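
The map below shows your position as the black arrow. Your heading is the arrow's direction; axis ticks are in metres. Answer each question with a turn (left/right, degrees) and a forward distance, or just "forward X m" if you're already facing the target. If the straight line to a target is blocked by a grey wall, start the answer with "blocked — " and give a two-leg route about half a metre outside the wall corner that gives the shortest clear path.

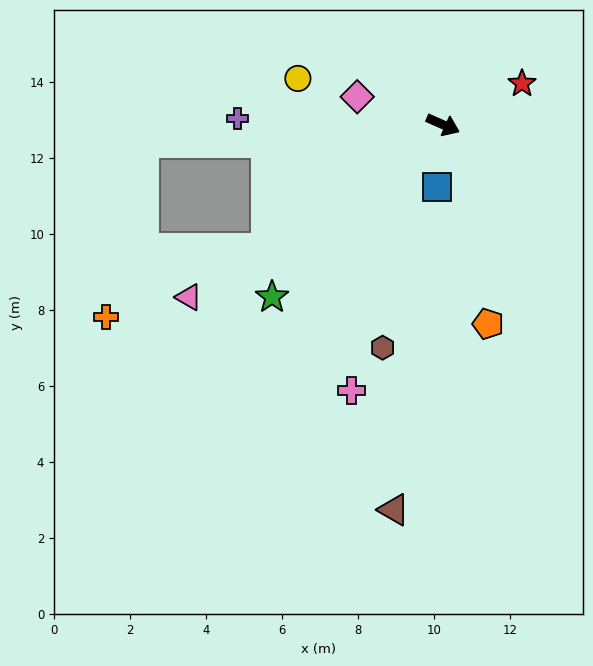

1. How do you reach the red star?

turn left 51°, forward 2.3 m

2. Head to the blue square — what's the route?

turn right 72°, forward 1.7 m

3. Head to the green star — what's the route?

turn right 111°, forward 6.4 m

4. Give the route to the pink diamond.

turn right 174°, forward 2.4 m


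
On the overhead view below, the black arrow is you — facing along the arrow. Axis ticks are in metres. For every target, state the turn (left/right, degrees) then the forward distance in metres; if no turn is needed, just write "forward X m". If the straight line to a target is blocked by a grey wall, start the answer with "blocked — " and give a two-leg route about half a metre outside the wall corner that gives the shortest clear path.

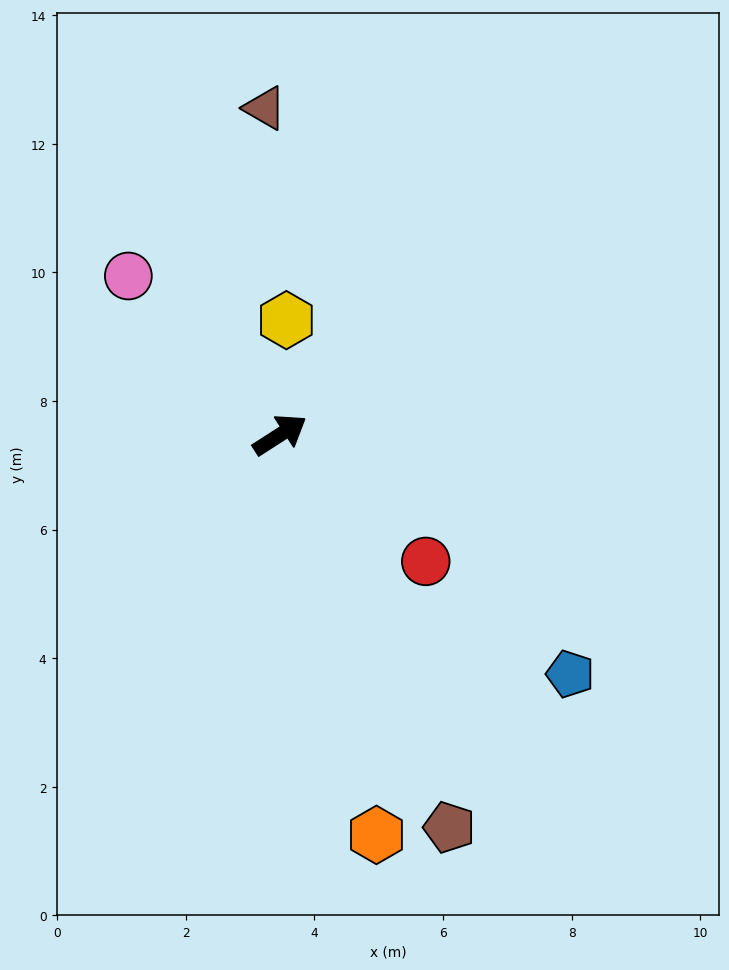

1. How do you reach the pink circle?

turn left 101°, forward 3.4 m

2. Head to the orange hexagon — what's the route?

turn right 109°, forward 6.4 m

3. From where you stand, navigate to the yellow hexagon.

turn left 54°, forward 1.8 m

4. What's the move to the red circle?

turn right 74°, forward 3.0 m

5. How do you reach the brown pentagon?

turn right 99°, forward 6.6 m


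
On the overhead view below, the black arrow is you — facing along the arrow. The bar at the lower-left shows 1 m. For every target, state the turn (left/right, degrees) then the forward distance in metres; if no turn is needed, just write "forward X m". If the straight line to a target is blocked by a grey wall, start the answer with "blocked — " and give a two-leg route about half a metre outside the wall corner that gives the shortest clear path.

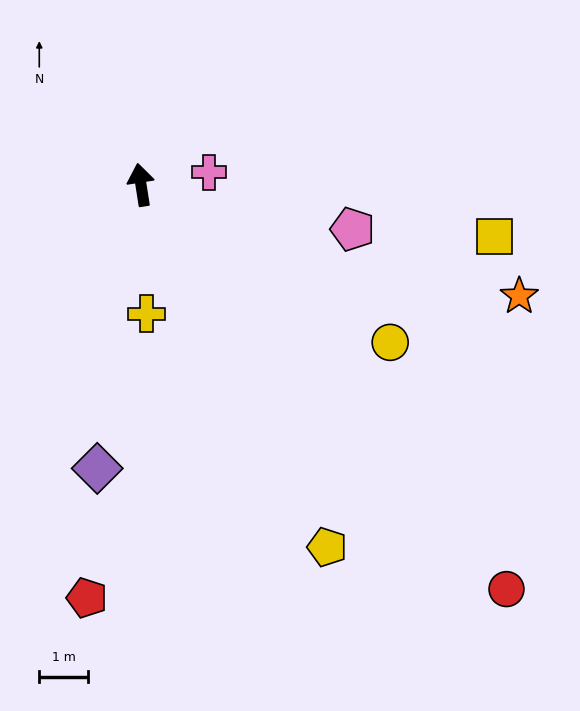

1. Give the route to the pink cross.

turn right 89°, forward 1.4 m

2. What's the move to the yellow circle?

turn right 131°, forward 6.0 m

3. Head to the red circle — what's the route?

turn right 147°, forward 11.1 m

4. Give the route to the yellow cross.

turn left 174°, forward 2.6 m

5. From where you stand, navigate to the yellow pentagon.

turn right 162°, forward 8.3 m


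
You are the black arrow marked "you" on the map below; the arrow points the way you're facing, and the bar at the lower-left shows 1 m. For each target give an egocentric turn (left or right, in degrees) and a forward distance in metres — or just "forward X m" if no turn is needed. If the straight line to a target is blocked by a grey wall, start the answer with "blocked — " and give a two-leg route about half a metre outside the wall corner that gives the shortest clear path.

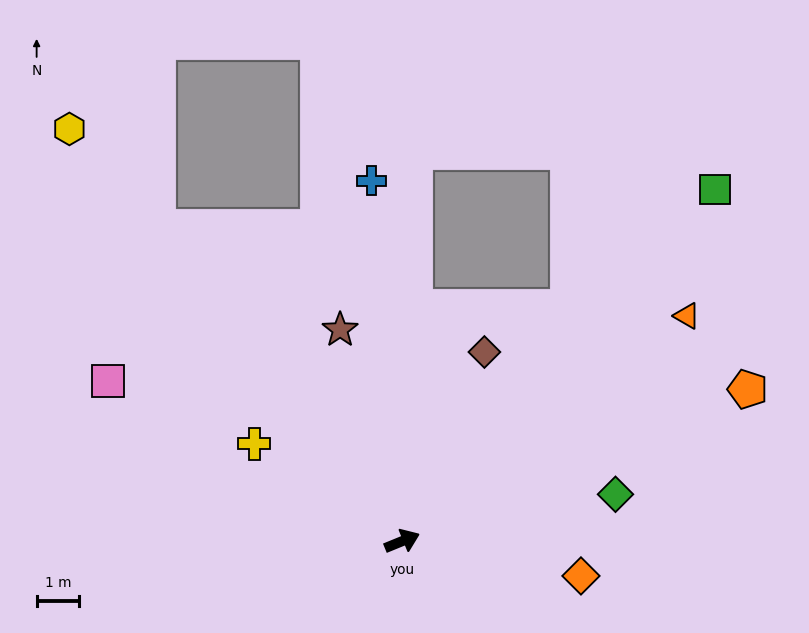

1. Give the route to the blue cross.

turn left 73°, forward 8.5 m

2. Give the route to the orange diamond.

turn right 33°, forward 4.3 m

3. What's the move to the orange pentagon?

forward 8.8 m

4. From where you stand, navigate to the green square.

turn left 26°, forward 11.0 m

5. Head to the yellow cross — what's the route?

turn left 124°, forward 4.1 m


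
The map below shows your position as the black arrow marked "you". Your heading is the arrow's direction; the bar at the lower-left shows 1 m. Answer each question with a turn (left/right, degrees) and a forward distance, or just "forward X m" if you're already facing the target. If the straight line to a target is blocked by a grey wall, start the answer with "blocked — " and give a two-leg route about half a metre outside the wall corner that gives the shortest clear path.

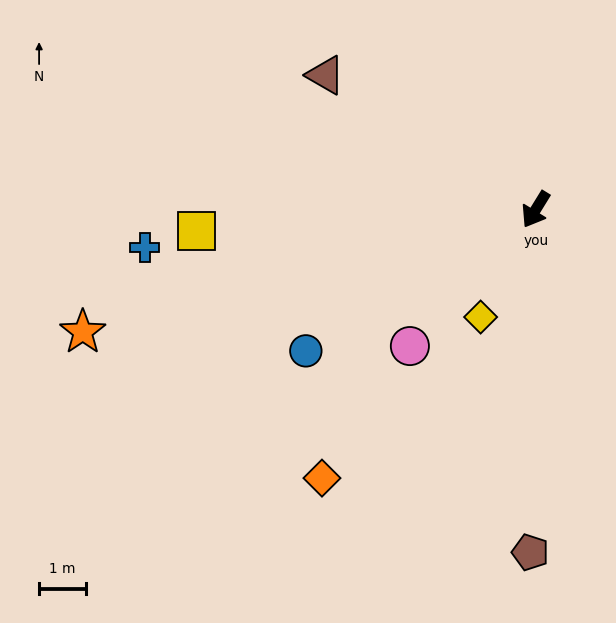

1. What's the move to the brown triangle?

turn right 91°, forward 5.3 m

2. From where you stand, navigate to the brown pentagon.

turn left 31°, forward 7.3 m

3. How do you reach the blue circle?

turn right 27°, forward 5.7 m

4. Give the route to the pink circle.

turn right 11°, forward 4.0 m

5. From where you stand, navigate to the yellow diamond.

turn left 4°, forward 2.6 m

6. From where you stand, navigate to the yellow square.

turn right 55°, forward 7.2 m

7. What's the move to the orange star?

turn right 43°, forward 10.0 m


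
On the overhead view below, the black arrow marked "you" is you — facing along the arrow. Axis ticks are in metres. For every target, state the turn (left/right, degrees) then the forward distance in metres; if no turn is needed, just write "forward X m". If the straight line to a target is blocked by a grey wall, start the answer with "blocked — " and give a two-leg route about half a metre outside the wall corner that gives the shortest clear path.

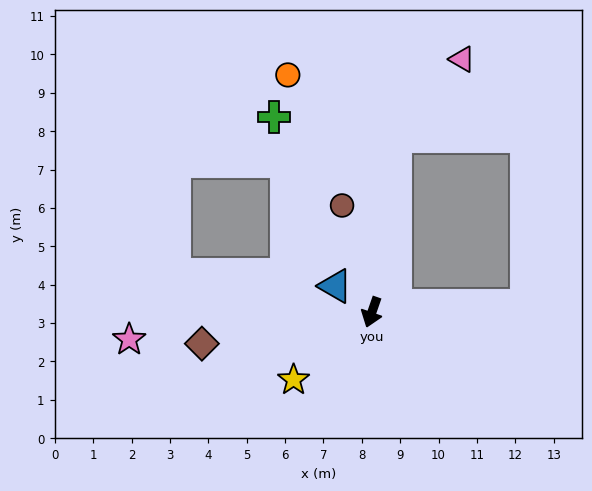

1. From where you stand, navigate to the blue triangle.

turn right 106°, forward 1.2 m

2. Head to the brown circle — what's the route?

turn right 145°, forward 2.9 m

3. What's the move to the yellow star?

turn right 30°, forward 2.7 m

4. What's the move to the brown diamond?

turn right 60°, forward 4.5 m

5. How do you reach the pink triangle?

blocked — turn right 169°, forward 4.6 m, then turn right 32°, forward 2.6 m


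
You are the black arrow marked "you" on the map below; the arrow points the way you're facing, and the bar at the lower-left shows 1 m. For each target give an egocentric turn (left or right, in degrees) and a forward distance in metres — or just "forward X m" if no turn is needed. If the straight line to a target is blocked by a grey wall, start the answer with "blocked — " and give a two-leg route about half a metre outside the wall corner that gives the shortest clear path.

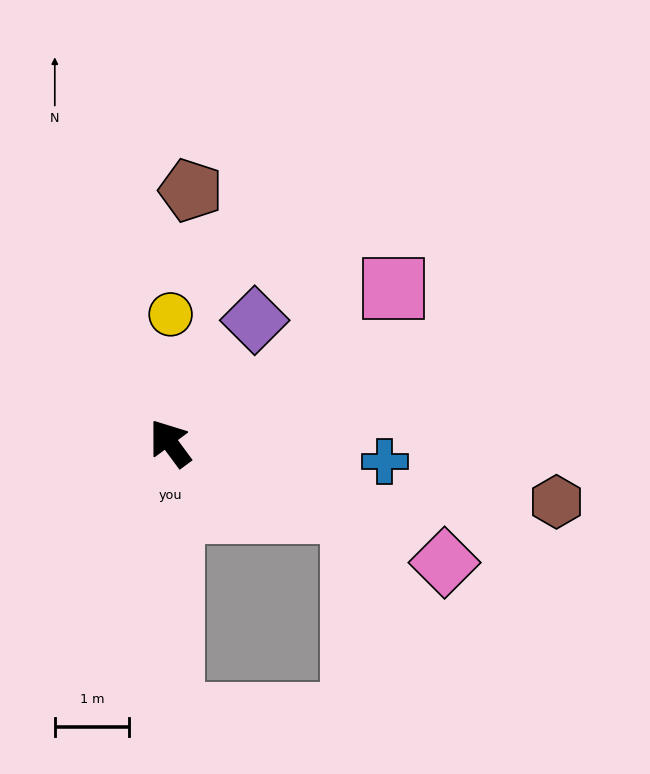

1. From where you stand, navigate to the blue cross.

turn right 131°, forward 2.9 m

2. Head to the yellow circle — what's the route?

turn right 37°, forward 1.7 m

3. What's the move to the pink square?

turn right 92°, forward 3.7 m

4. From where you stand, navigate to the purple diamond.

turn right 71°, forward 2.0 m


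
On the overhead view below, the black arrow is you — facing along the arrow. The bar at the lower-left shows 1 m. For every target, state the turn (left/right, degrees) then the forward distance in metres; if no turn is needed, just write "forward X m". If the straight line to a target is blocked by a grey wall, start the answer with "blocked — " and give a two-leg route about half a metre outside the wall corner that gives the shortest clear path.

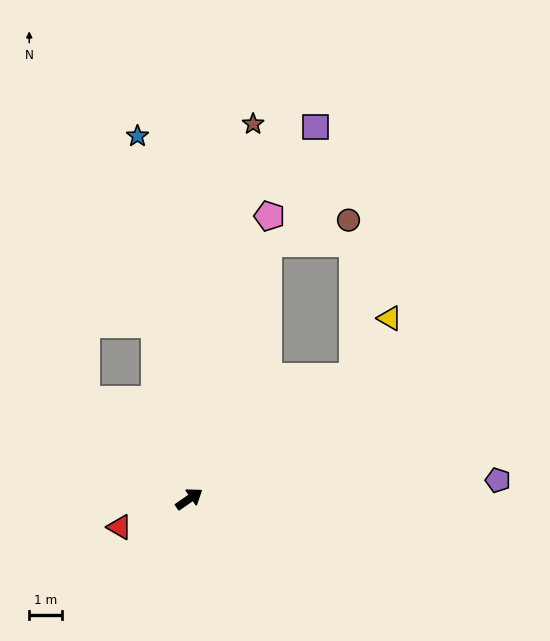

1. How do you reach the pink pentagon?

turn left 39°, forward 9.0 m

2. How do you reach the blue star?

turn left 63°, forward 11.2 m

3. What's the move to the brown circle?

blocked — turn left 38°, forward 8.2 m, then turn right 57°, forward 2.6 m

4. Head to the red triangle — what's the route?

turn left 167°, forward 2.3 m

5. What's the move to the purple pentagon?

turn right 31°, forward 9.5 m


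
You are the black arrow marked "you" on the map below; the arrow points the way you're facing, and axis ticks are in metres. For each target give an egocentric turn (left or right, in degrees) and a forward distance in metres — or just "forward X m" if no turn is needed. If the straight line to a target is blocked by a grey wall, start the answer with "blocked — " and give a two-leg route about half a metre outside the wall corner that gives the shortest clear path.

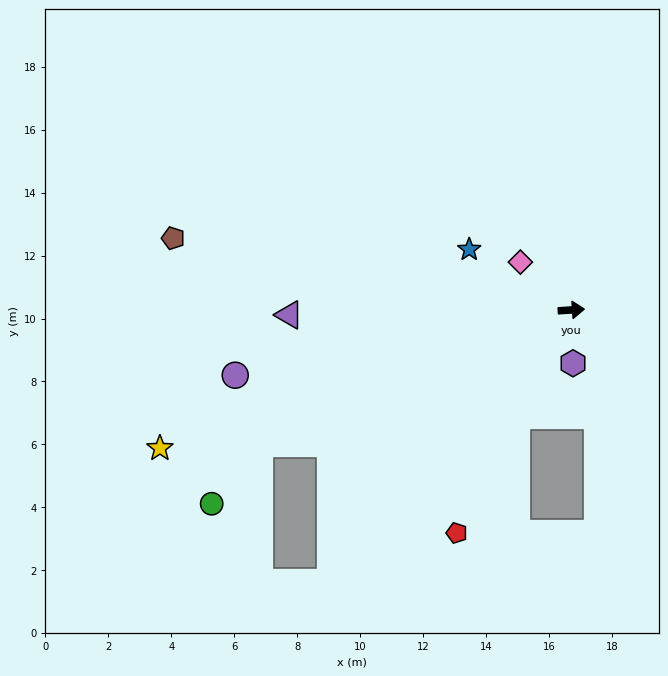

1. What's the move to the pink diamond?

turn left 133°, forward 2.2 m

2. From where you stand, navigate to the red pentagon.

turn right 121°, forward 8.0 m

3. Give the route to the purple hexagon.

turn right 92°, forward 1.7 m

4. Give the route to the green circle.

blocked — turn right 160°, forward 10.8 m, then turn left 27°, forward 2.5 m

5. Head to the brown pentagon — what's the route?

turn left 166°, forward 12.9 m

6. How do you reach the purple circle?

turn right 173°, forward 10.9 m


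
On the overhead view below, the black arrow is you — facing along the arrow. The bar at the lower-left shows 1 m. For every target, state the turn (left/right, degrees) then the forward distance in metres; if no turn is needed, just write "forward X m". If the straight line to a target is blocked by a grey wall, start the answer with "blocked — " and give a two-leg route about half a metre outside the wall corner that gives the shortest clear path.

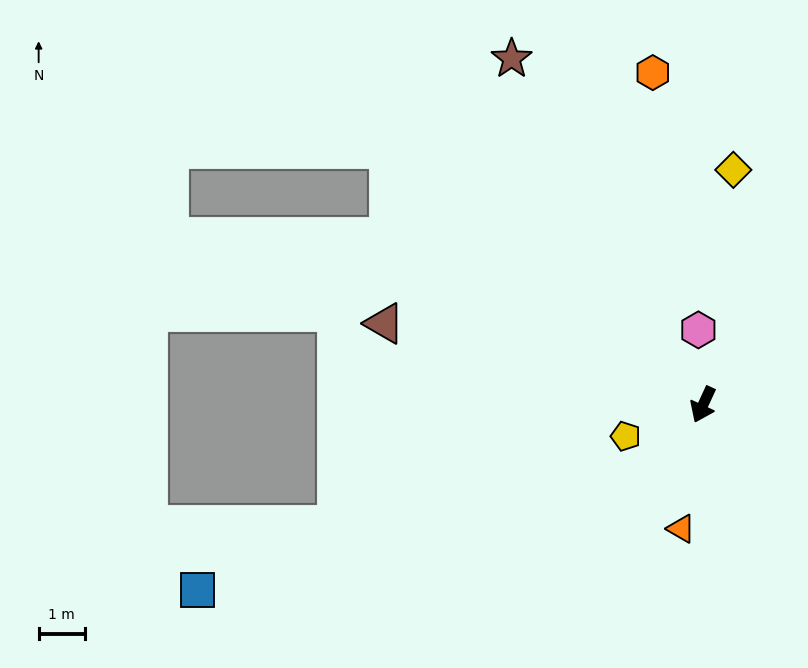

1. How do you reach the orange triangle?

turn left 15°, forward 2.7 m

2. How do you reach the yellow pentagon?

turn right 43°, forward 1.8 m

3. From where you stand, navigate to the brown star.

turn right 126°, forward 8.6 m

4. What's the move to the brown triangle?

turn right 80°, forward 7.2 m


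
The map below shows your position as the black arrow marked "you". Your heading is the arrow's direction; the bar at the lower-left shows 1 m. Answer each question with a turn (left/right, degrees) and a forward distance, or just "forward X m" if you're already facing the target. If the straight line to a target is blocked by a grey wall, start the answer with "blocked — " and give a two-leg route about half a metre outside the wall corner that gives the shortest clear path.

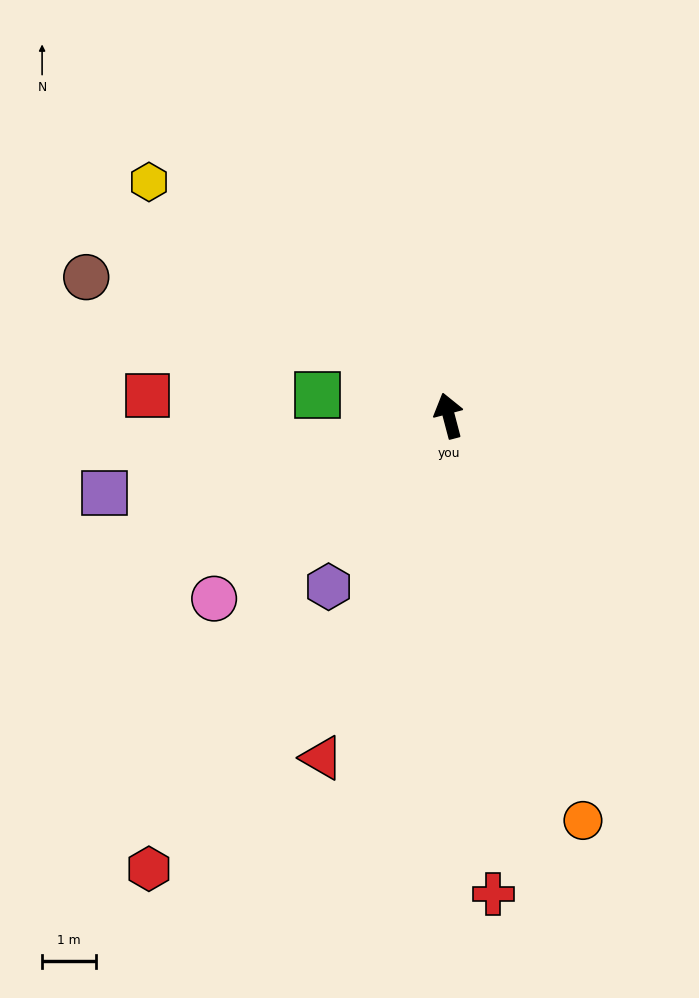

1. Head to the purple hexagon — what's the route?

turn left 130°, forward 3.9 m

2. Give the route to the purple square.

turn left 88°, forward 6.6 m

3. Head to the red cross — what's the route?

turn left 171°, forward 8.9 m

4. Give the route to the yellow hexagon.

turn left 37°, forward 7.1 m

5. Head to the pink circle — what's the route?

turn left 113°, forward 5.5 m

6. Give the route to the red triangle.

turn left 145°, forward 6.8 m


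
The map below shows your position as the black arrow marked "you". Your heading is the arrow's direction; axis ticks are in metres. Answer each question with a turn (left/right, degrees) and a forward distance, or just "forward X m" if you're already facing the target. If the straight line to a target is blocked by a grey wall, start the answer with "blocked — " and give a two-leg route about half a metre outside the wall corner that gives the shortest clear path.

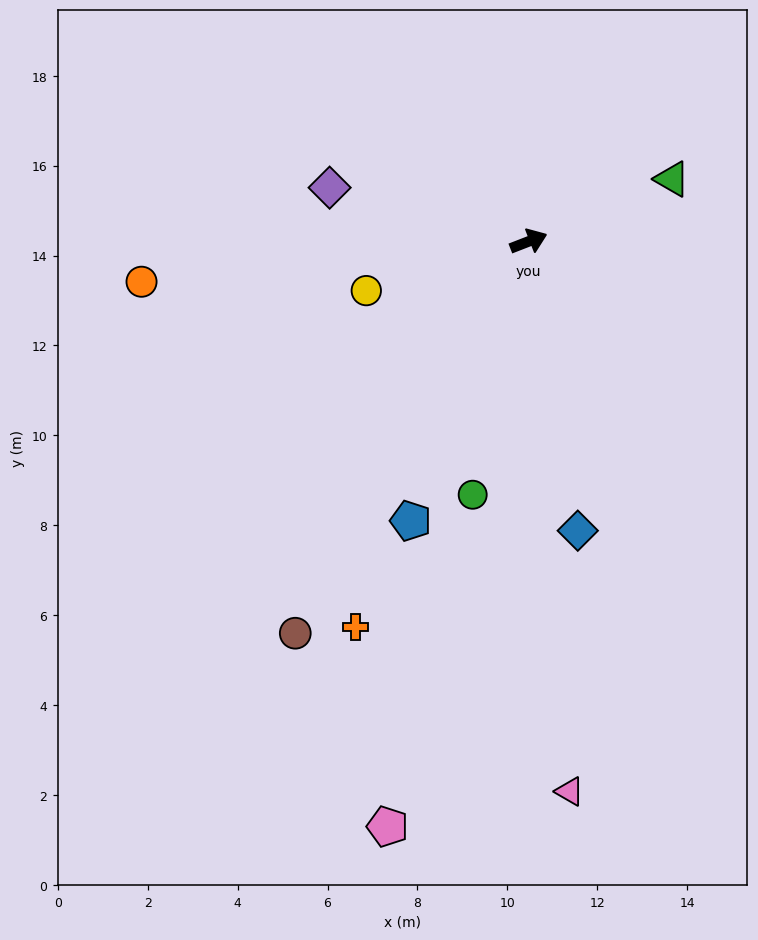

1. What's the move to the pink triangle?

turn right 107°, forward 12.3 m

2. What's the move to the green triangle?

turn left 2°, forward 3.5 m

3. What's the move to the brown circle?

turn right 142°, forward 10.1 m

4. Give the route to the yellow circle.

turn left 176°, forward 3.8 m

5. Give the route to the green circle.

turn right 124°, forward 5.8 m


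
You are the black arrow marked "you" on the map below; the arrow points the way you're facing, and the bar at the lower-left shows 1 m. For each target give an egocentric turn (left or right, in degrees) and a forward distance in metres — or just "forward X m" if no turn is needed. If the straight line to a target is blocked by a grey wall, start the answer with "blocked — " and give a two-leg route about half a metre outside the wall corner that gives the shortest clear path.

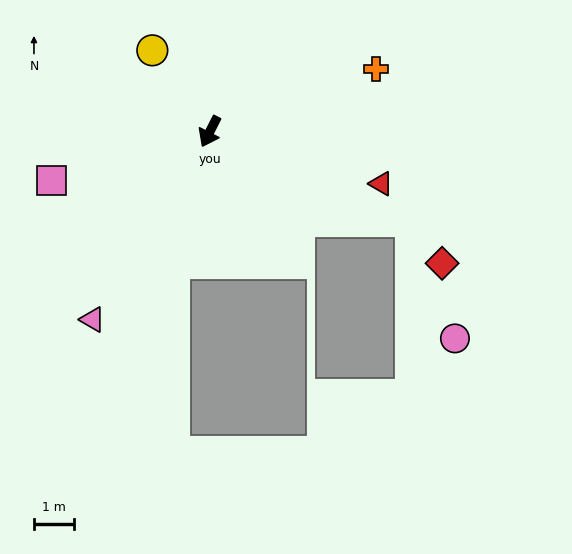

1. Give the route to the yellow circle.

turn right 118°, forward 2.5 m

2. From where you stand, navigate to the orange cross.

turn left 137°, forward 4.4 m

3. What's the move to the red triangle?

turn left 100°, forward 4.5 m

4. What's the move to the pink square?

turn right 46°, forward 4.1 m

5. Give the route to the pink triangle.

turn right 5°, forward 5.5 m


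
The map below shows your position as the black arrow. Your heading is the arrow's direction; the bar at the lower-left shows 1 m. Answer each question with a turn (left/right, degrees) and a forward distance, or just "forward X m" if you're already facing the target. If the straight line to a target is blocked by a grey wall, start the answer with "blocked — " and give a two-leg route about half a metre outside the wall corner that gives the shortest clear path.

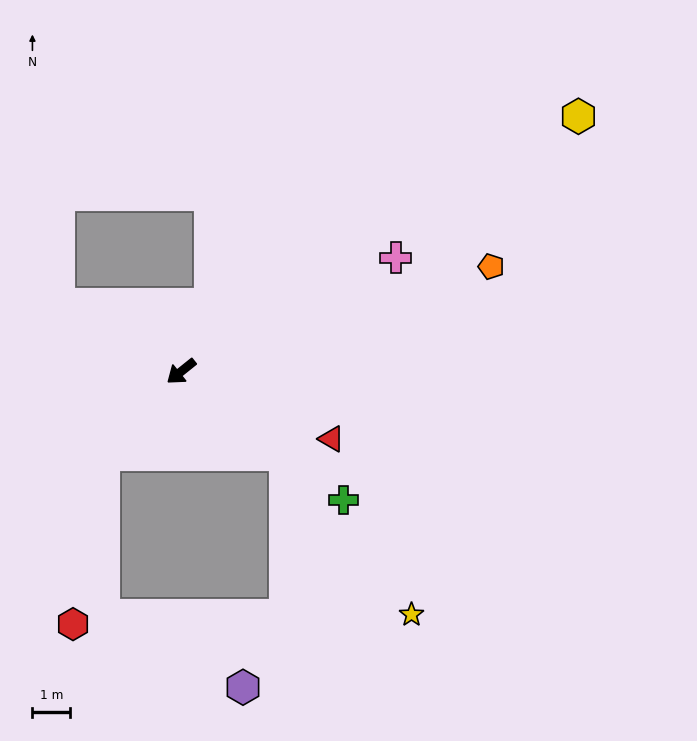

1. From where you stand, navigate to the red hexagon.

blocked — turn left 9°, forward 3.0 m, then turn left 32°, forward 4.5 m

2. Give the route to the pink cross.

turn left 169°, forward 6.4 m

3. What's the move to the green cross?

turn left 103°, forward 5.5 m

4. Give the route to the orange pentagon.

turn left 160°, forward 8.7 m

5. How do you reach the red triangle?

turn left 117°, forward 4.4 m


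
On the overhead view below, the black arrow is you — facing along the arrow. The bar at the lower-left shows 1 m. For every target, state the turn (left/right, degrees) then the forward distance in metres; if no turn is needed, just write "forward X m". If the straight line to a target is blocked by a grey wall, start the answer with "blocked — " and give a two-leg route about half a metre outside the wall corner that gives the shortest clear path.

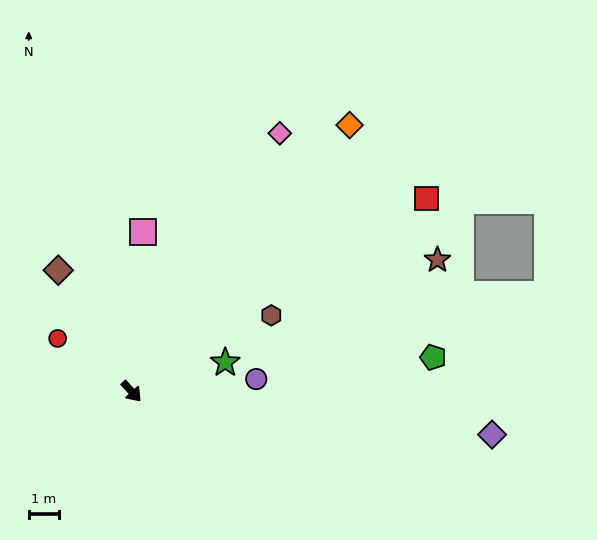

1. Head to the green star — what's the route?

turn left 65°, forward 3.2 m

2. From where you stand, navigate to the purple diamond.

turn left 41°, forward 11.9 m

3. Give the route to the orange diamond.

turn left 98°, forward 11.3 m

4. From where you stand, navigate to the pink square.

turn left 134°, forward 5.2 m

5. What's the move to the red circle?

turn right 168°, forward 3.0 m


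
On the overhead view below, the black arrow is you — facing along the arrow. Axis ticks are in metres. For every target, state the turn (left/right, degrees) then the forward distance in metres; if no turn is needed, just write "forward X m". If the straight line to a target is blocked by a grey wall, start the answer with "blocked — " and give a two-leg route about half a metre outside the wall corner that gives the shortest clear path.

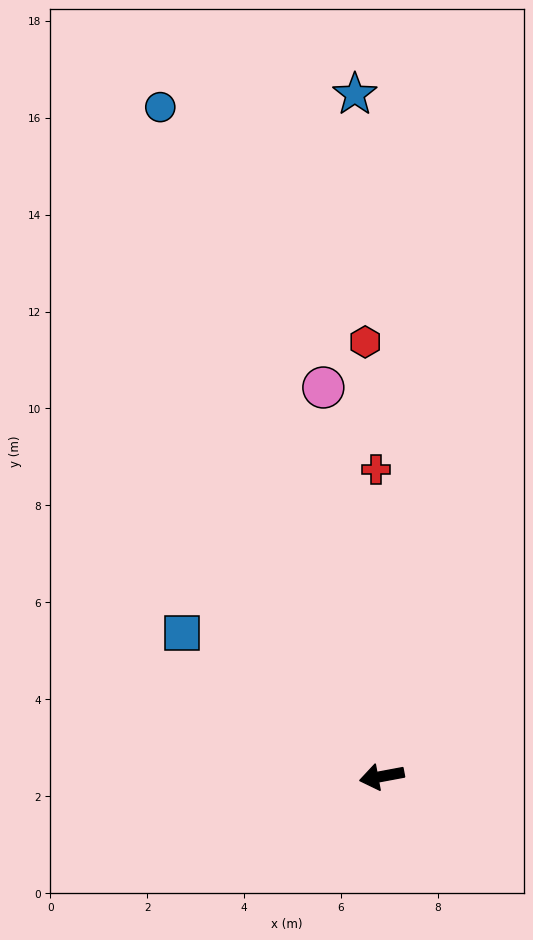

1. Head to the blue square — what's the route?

turn right 46°, forward 5.1 m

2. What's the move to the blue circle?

turn right 82°, forward 14.5 m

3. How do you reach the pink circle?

turn right 92°, forward 8.1 m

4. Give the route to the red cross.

turn right 100°, forward 6.3 m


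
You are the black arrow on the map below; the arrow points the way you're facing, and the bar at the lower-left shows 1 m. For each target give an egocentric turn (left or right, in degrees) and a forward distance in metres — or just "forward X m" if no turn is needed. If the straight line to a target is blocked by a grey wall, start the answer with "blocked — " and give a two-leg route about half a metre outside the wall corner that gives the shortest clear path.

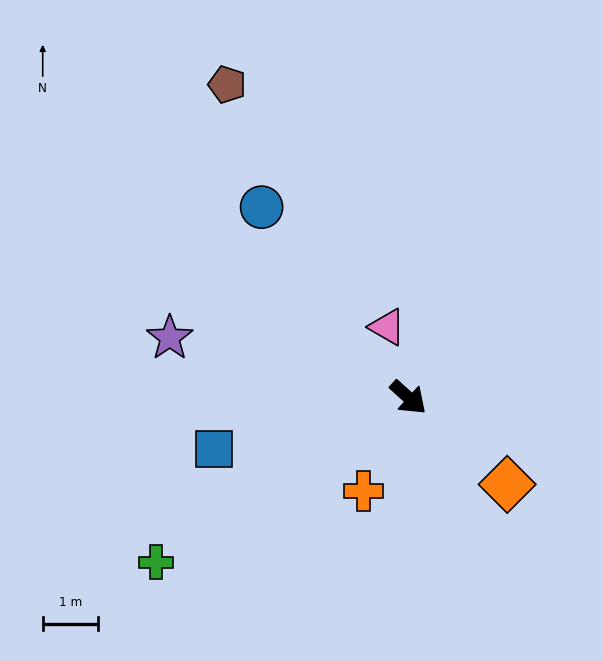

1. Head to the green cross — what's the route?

turn right 105°, forward 5.5 m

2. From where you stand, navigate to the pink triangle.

turn left 149°, forward 1.3 m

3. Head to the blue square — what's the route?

turn right 123°, forward 3.7 m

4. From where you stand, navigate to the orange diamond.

forward 2.4 m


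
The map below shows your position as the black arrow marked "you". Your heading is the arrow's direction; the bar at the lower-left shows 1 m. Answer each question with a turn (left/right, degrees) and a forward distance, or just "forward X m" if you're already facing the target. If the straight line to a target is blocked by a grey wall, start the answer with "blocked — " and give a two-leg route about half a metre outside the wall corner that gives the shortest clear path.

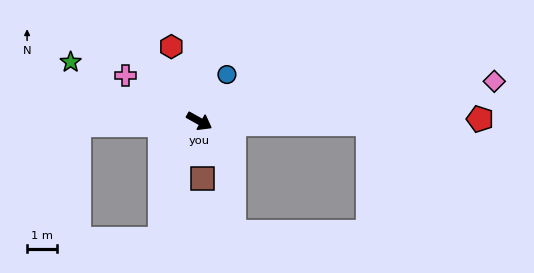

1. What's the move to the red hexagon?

turn left 140°, forward 2.7 m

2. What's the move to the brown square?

turn right 57°, forward 1.9 m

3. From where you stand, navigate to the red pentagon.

turn left 30°, forward 9.4 m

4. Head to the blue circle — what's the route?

turn left 88°, forward 1.8 m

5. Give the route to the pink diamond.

turn left 37°, forward 10.0 m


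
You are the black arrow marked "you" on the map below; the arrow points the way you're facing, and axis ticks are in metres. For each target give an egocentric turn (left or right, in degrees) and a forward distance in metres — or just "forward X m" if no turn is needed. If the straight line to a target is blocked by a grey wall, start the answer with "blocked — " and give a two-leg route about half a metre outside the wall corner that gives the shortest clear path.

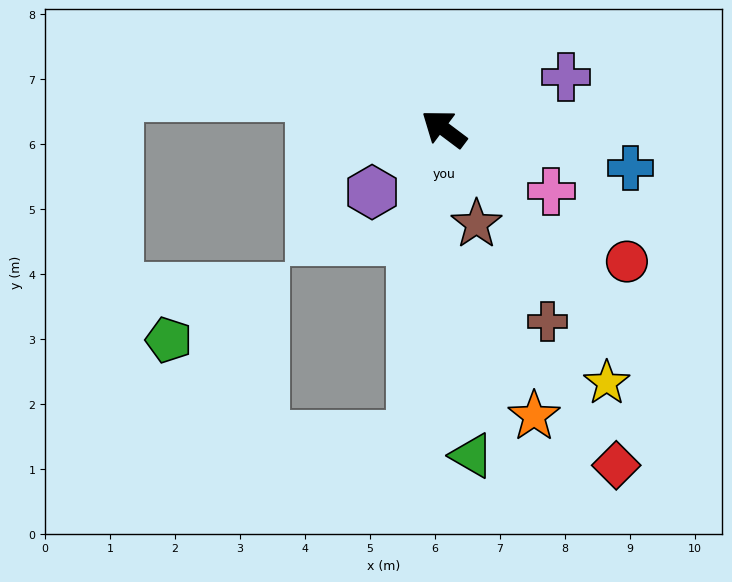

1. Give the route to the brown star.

turn left 146°, forward 1.5 m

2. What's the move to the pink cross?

turn right 173°, forward 1.9 m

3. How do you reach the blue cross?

turn right 155°, forward 2.9 m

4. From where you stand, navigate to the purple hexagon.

turn left 78°, forward 1.5 m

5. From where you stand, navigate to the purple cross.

turn right 120°, forward 2.0 m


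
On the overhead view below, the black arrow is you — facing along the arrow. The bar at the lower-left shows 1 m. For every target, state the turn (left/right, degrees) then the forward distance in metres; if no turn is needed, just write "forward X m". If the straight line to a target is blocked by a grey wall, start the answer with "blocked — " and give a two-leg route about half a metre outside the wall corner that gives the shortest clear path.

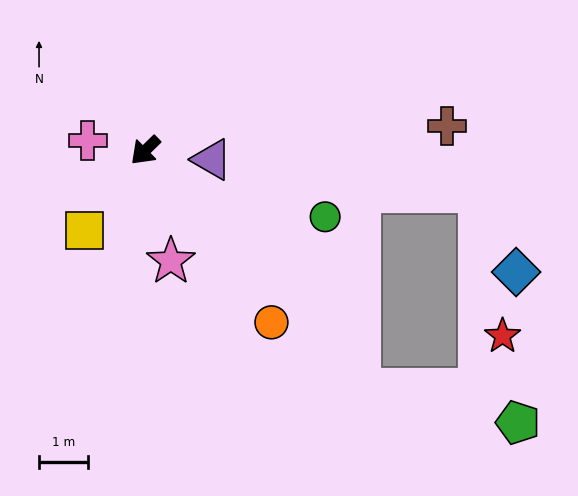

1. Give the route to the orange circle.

turn left 82°, forward 4.3 m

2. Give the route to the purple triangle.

turn left 128°, forward 1.4 m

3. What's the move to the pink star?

turn left 59°, forward 2.3 m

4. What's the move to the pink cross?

turn right 54°, forward 1.2 m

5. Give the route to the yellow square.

turn left 8°, forward 2.1 m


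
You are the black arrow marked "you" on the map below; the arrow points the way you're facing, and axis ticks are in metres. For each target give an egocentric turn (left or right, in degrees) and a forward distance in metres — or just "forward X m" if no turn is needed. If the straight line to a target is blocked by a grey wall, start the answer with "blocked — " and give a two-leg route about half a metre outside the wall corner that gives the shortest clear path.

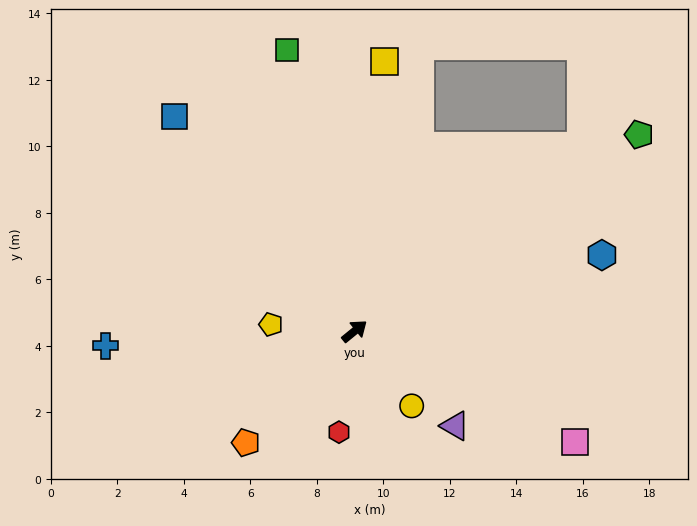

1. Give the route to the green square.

turn left 64°, forward 8.7 m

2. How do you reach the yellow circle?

turn right 92°, forward 2.8 m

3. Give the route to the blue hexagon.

turn right 22°, forward 7.8 m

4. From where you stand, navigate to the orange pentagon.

turn right 173°, forward 4.7 m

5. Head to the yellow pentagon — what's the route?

turn left 136°, forward 2.5 m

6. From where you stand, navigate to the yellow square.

turn left 45°, forward 8.2 m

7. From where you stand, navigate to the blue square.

turn left 91°, forward 8.4 m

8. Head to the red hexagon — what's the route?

turn right 138°, forward 3.1 m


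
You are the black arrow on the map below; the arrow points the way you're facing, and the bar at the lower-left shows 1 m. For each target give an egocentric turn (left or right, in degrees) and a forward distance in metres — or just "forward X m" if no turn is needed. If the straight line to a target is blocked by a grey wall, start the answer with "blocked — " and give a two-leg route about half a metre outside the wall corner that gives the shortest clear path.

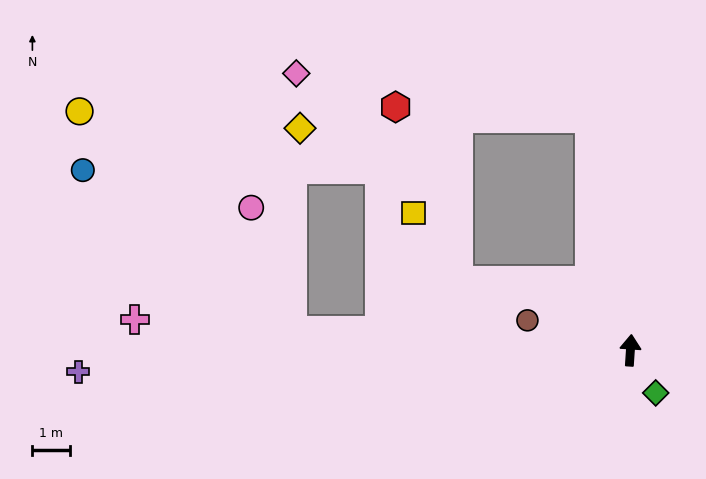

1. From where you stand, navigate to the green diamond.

turn right 146°, forward 1.3 m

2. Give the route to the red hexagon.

blocked — turn left 13°, forward 6.3 m, then turn left 78°, forward 5.2 m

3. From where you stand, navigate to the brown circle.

turn left 78°, forward 2.9 m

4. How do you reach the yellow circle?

blocked — turn left 91°, forward 9.1 m, then turn right 43°, forward 8.2 m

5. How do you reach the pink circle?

blocked — turn left 91°, forward 9.1 m, then turn right 69°, forward 3.5 m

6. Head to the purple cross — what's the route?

turn left 96°, forward 14.8 m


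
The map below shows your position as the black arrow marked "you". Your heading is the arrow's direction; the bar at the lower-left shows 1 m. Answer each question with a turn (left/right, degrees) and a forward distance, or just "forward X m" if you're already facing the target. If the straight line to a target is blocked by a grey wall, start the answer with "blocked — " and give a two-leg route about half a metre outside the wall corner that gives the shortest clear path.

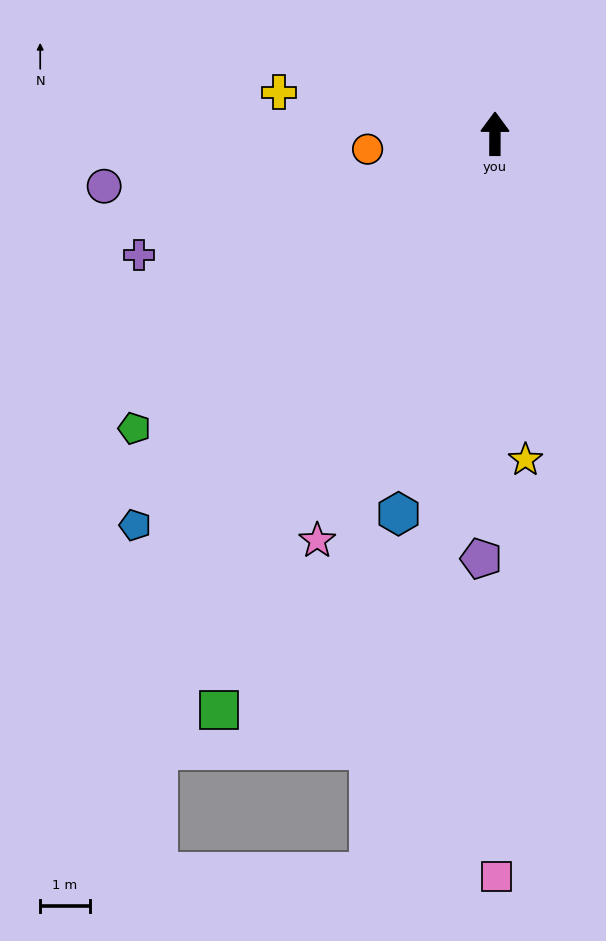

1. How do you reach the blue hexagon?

turn left 166°, forward 7.9 m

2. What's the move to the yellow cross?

turn left 79°, forward 4.4 m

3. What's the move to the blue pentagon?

turn left 138°, forward 10.7 m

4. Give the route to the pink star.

turn left 157°, forward 8.9 m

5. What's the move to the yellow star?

turn right 175°, forward 6.6 m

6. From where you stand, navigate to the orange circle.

turn left 97°, forward 2.6 m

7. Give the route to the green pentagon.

turn left 129°, forward 9.4 m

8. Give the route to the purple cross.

turn left 109°, forward 7.6 m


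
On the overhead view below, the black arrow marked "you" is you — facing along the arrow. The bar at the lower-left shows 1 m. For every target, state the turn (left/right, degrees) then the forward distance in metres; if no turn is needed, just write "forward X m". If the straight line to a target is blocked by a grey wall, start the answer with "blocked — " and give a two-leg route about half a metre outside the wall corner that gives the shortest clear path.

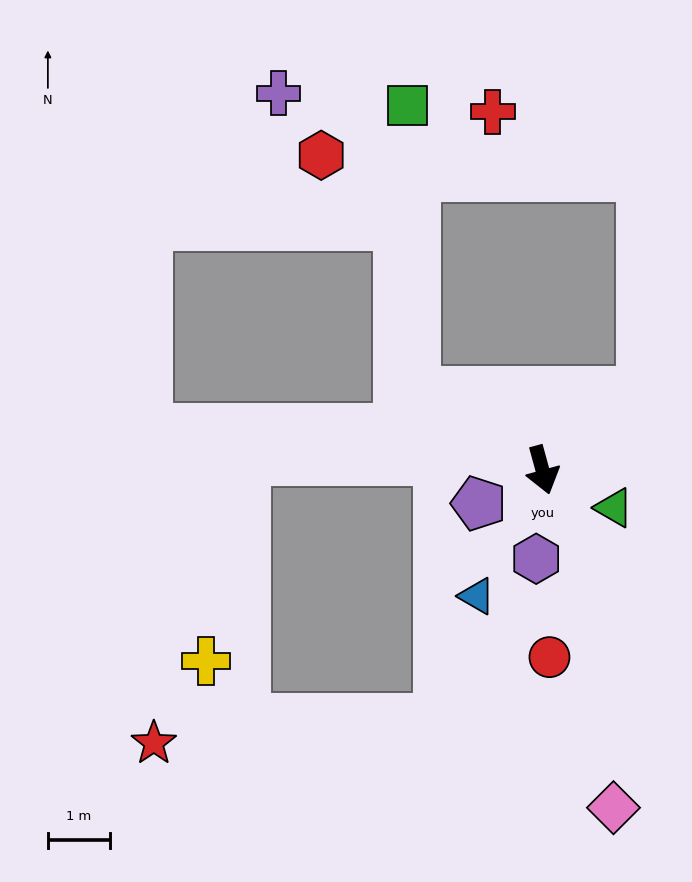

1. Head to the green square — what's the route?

blocked — turn right 136°, forward 2.4 m, then turn right 58°, forward 4.6 m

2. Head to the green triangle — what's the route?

turn left 47°, forward 1.3 m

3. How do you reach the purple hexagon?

turn right 19°, forward 1.4 m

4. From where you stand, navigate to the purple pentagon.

turn right 78°, forward 1.2 m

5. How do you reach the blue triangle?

turn right 43°, forward 2.3 m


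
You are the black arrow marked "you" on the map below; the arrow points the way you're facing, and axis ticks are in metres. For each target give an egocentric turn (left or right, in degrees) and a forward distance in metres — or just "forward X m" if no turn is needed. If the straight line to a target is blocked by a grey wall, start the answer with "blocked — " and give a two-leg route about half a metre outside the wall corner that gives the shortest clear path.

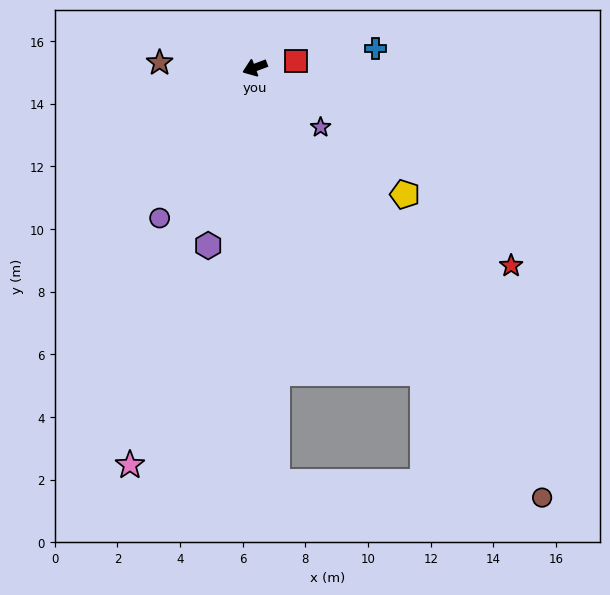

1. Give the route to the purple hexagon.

turn left 55°, forward 5.9 m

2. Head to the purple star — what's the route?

turn left 117°, forward 2.8 m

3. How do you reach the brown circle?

turn left 103°, forward 16.5 m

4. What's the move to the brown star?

turn right 24°, forward 3.0 m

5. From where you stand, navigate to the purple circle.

turn left 37°, forward 5.7 m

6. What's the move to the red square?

turn left 168°, forward 1.3 m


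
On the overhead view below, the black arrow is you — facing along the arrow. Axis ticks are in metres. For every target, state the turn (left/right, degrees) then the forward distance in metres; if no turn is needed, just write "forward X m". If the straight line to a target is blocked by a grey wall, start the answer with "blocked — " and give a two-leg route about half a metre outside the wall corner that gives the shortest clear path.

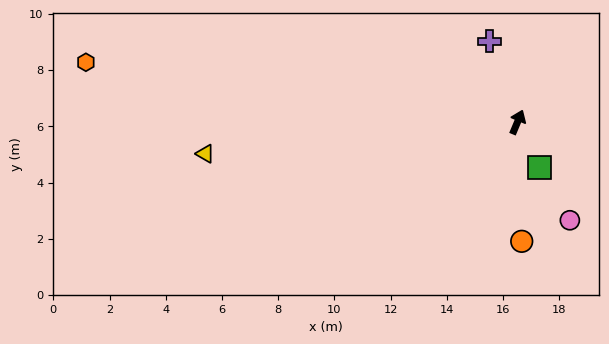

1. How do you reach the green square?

turn right 131°, forward 1.8 m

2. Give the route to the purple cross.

turn left 42°, forward 3.0 m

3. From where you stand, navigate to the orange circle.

turn right 155°, forward 4.2 m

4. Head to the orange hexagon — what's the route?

turn left 105°, forward 15.5 m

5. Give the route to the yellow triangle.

turn left 118°, forward 11.2 m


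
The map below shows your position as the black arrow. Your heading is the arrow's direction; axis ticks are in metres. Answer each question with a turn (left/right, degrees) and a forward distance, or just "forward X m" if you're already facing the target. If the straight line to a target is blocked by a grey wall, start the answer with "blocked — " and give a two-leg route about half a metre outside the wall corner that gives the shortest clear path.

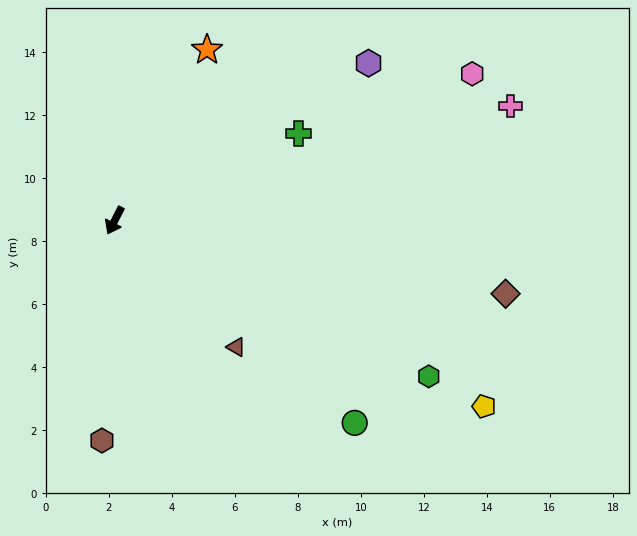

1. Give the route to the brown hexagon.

turn left 24°, forward 7.0 m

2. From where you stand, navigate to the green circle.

turn left 77°, forward 10.0 m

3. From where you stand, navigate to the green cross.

turn left 142°, forward 6.5 m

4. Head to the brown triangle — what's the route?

turn left 71°, forward 5.6 m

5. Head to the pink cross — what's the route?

turn left 133°, forward 13.1 m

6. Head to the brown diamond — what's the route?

turn left 107°, forward 12.6 m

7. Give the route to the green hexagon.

turn left 91°, forward 11.1 m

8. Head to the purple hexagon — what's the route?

turn left 149°, forward 9.5 m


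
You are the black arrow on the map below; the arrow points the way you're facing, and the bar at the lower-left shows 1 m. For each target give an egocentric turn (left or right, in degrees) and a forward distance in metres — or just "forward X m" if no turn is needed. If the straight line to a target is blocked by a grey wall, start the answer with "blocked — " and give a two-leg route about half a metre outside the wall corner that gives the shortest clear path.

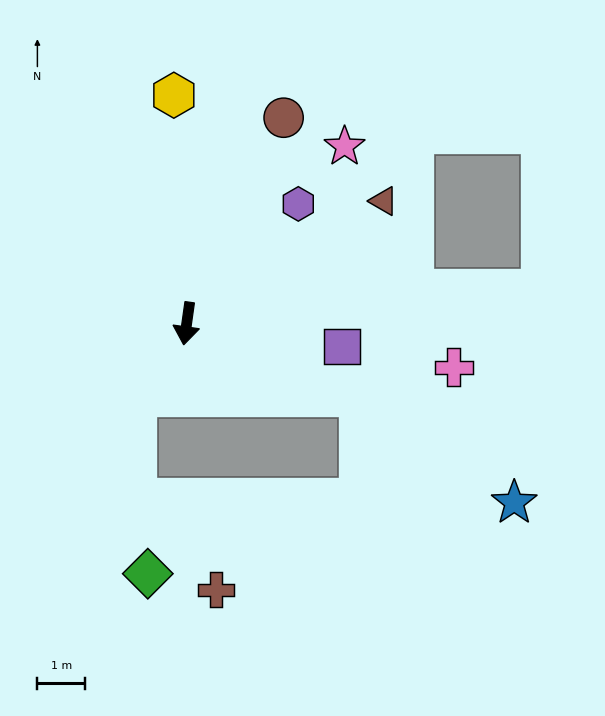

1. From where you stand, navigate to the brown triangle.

turn left 130°, forward 4.9 m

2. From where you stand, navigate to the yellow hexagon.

turn right 169°, forward 4.8 m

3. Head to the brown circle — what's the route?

turn left 163°, forward 4.8 m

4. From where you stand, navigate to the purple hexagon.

turn left 145°, forward 3.4 m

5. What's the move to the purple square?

turn left 90°, forward 3.3 m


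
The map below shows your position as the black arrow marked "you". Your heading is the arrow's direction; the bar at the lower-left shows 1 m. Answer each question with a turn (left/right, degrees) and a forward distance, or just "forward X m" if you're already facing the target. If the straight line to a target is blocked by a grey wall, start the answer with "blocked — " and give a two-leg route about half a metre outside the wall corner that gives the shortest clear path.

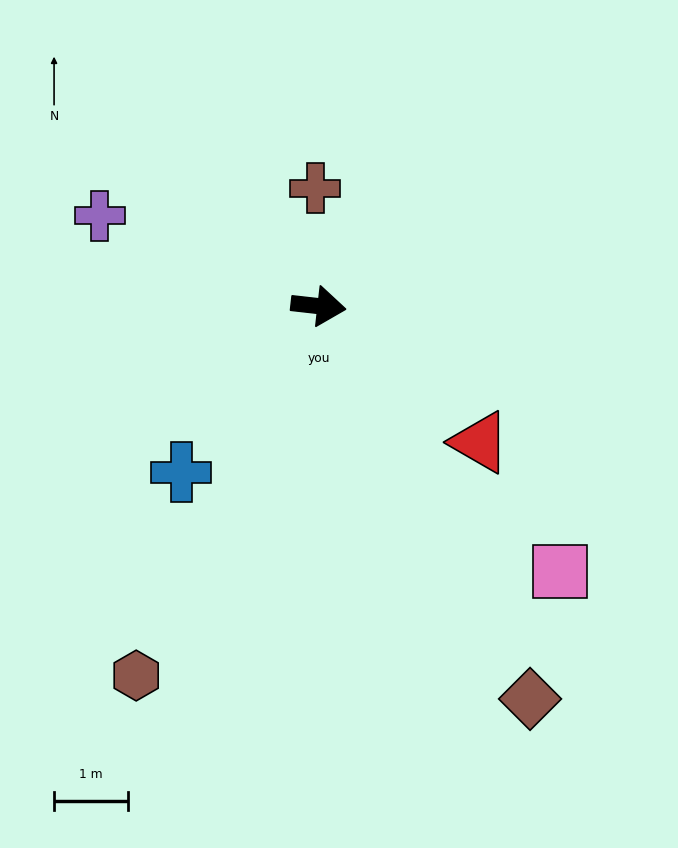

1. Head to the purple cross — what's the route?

turn left 164°, forward 3.2 m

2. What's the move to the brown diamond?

turn right 55°, forward 6.1 m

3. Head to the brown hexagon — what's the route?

turn right 110°, forward 5.6 m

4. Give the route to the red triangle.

turn right 34°, forward 2.9 m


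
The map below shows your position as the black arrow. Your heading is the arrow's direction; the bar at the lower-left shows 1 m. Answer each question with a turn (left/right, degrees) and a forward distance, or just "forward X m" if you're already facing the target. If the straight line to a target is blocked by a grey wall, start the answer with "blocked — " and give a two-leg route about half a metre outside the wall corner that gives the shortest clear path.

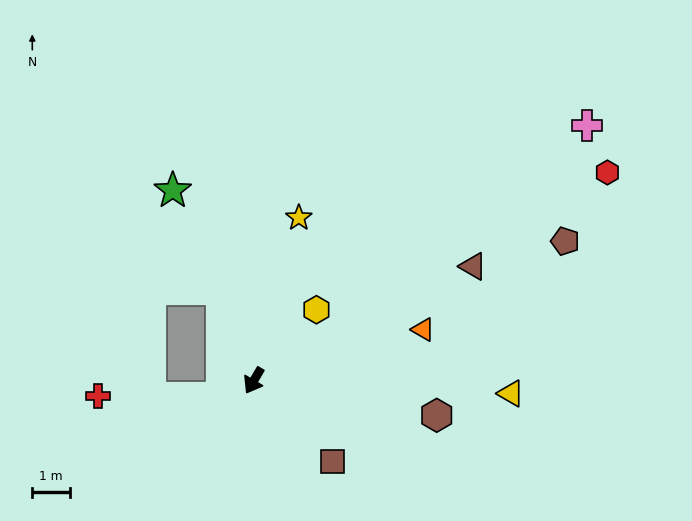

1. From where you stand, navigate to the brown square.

turn left 75°, forward 3.0 m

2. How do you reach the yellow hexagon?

turn left 169°, forward 2.5 m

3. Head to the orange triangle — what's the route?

turn left 137°, forward 4.7 m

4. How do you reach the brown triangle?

turn left 148°, forward 6.6 m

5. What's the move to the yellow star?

turn right 165°, forward 4.5 m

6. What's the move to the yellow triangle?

turn left 118°, forward 6.9 m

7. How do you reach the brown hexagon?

turn left 110°, forward 5.0 m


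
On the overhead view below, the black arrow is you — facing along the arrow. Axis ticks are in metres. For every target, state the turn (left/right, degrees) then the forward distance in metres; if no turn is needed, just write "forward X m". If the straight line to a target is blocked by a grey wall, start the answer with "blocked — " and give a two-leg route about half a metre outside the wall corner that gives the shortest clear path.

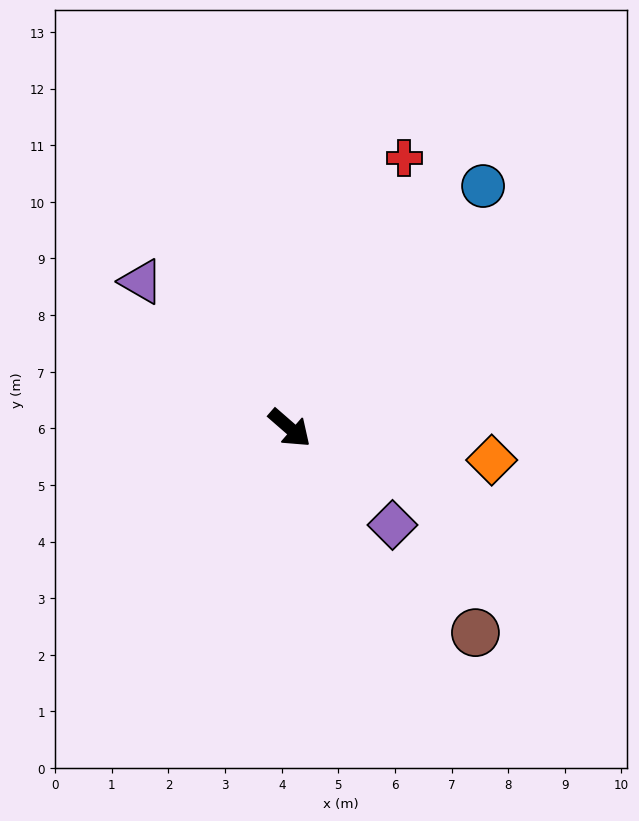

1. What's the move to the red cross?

turn left 108°, forward 5.2 m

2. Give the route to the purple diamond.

turn right 2°, forward 2.5 m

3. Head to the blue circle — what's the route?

turn left 92°, forward 5.5 m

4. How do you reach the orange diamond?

turn left 32°, forward 3.6 m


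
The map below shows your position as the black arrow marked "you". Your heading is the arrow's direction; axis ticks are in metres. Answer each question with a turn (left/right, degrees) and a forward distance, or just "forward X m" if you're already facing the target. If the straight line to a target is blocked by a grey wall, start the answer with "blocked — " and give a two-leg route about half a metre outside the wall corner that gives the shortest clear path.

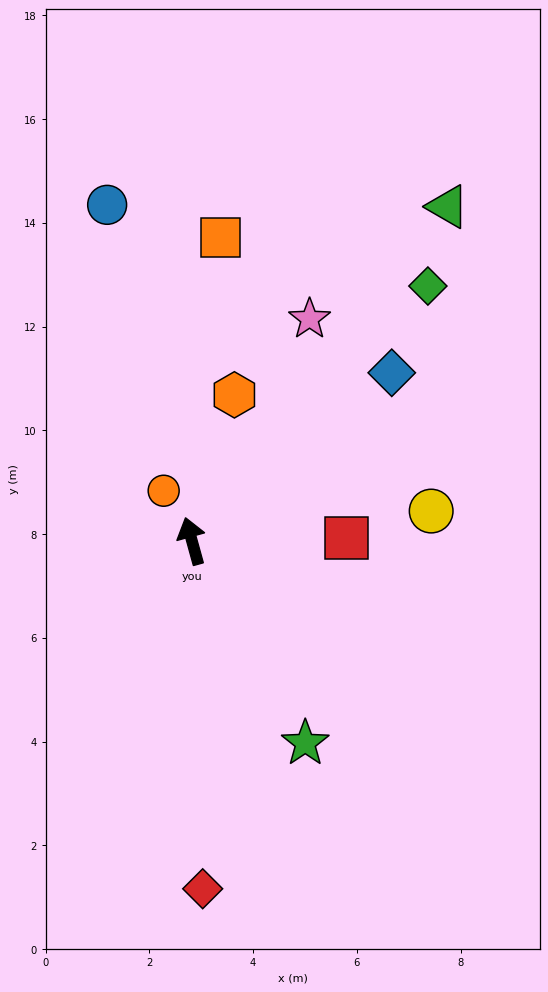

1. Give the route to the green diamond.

turn right 58°, forward 6.7 m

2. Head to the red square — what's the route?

turn right 104°, forward 3.0 m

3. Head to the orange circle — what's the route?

turn left 14°, forward 1.1 m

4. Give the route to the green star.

turn right 166°, forward 4.5 m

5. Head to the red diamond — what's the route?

turn left 166°, forward 6.7 m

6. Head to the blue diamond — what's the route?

turn right 65°, forward 5.0 m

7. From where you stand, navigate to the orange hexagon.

turn right 32°, forward 2.9 m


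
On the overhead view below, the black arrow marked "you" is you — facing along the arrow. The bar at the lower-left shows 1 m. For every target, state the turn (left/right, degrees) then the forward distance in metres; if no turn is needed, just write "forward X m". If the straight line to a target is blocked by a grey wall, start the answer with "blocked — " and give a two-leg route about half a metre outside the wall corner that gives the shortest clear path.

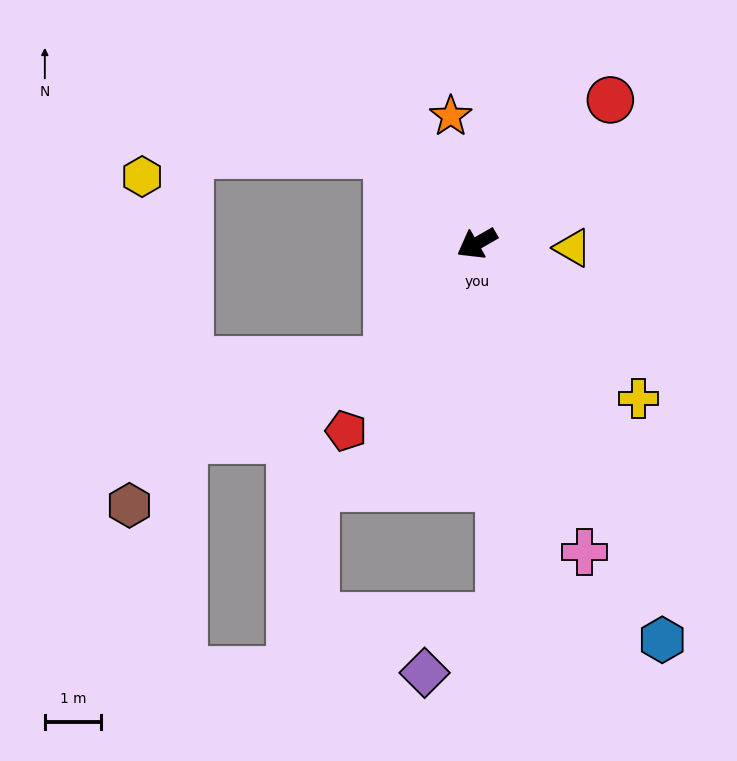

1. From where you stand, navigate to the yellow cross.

turn left 106°, forward 4.0 m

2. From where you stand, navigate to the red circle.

turn right 163°, forward 3.5 m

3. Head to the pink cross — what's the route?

turn left 79°, forward 5.8 m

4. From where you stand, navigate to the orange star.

turn right 108°, forward 2.3 m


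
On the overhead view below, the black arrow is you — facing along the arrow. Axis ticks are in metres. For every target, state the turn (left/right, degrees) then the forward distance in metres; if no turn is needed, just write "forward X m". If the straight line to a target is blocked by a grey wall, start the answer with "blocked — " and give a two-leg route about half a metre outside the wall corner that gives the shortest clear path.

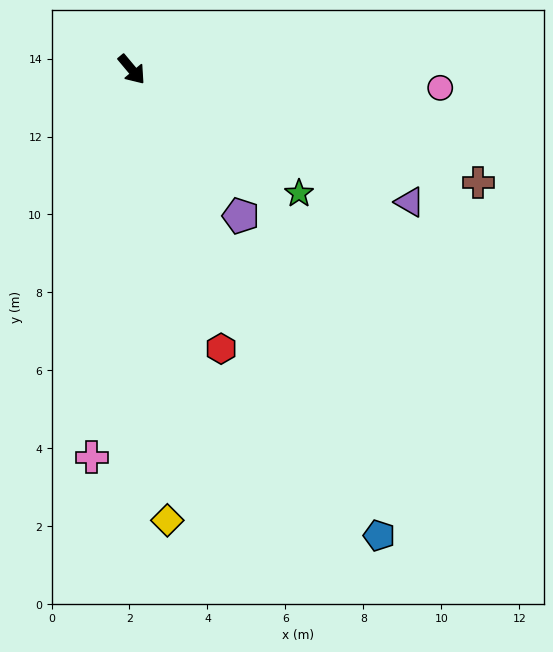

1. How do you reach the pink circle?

turn left 47°, forward 7.9 m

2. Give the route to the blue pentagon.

turn right 12°, forward 13.5 m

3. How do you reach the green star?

turn left 14°, forward 5.3 m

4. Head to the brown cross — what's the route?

turn left 32°, forward 9.3 m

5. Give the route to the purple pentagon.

turn right 3°, forward 4.7 m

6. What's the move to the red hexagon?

turn right 22°, forward 7.5 m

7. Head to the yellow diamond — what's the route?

turn right 35°, forward 11.6 m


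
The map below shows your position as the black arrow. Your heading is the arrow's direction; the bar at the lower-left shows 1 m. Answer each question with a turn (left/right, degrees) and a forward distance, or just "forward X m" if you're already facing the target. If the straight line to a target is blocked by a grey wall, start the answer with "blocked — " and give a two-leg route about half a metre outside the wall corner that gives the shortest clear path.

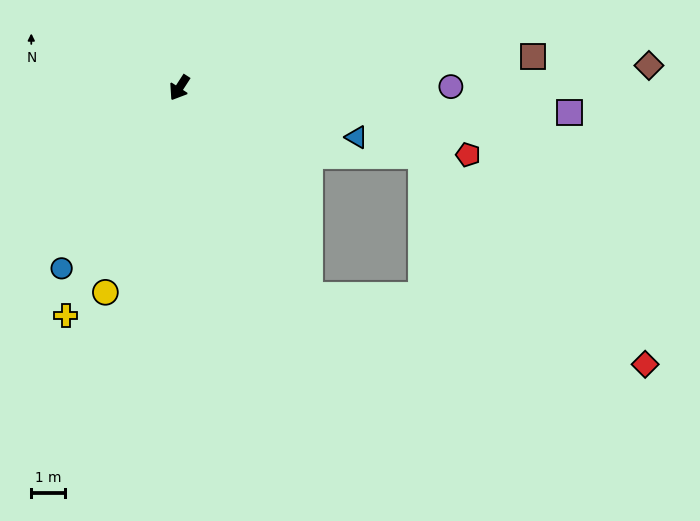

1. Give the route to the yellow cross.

turn left 6°, forward 7.5 m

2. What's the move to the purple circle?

turn left 123°, forward 8.0 m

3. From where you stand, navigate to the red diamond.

blocked — turn left 65°, forward 7.2 m, then turn left 46°, forward 10.1 m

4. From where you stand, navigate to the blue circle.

forward 6.3 m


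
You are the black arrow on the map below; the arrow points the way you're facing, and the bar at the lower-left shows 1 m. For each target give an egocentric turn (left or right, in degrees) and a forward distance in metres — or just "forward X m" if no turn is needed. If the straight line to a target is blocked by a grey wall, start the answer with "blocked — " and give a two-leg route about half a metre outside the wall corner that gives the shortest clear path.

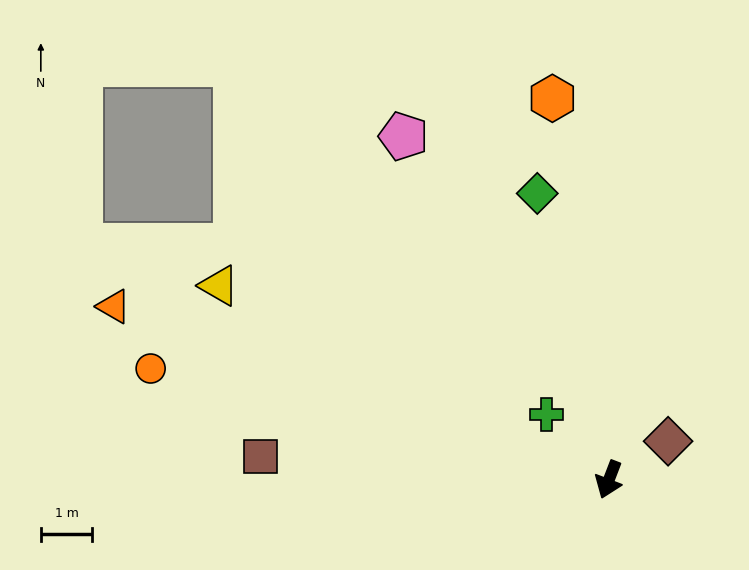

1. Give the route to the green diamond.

turn right 145°, forward 5.7 m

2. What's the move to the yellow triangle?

turn right 95°, forward 8.5 m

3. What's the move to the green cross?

turn right 115°, forward 1.7 m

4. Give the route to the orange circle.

turn right 83°, forward 9.2 m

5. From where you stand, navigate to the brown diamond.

turn left 144°, forward 1.4 m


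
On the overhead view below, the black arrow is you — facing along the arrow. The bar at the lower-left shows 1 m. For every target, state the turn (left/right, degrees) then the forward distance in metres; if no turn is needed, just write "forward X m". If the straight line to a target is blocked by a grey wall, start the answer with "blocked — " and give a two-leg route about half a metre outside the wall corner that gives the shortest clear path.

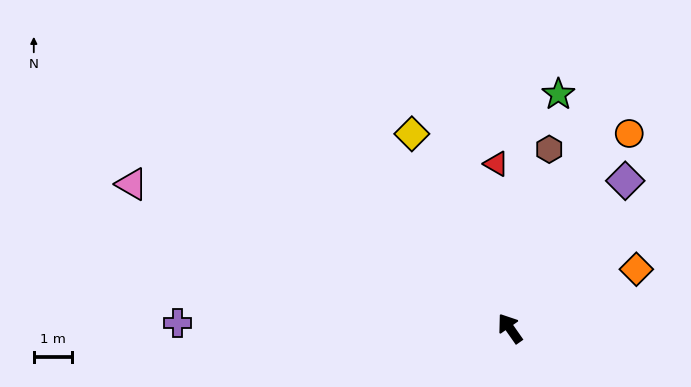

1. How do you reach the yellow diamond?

turn right 8°, forward 5.7 m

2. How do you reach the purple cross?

turn left 54°, forward 8.7 m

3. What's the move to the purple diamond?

turn right 73°, forward 4.9 m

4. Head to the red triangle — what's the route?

turn right 30°, forward 4.3 m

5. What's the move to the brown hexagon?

turn right 47°, forward 4.8 m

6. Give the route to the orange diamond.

turn right 100°, forward 3.6 m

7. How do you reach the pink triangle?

turn left 34°, forward 10.5 m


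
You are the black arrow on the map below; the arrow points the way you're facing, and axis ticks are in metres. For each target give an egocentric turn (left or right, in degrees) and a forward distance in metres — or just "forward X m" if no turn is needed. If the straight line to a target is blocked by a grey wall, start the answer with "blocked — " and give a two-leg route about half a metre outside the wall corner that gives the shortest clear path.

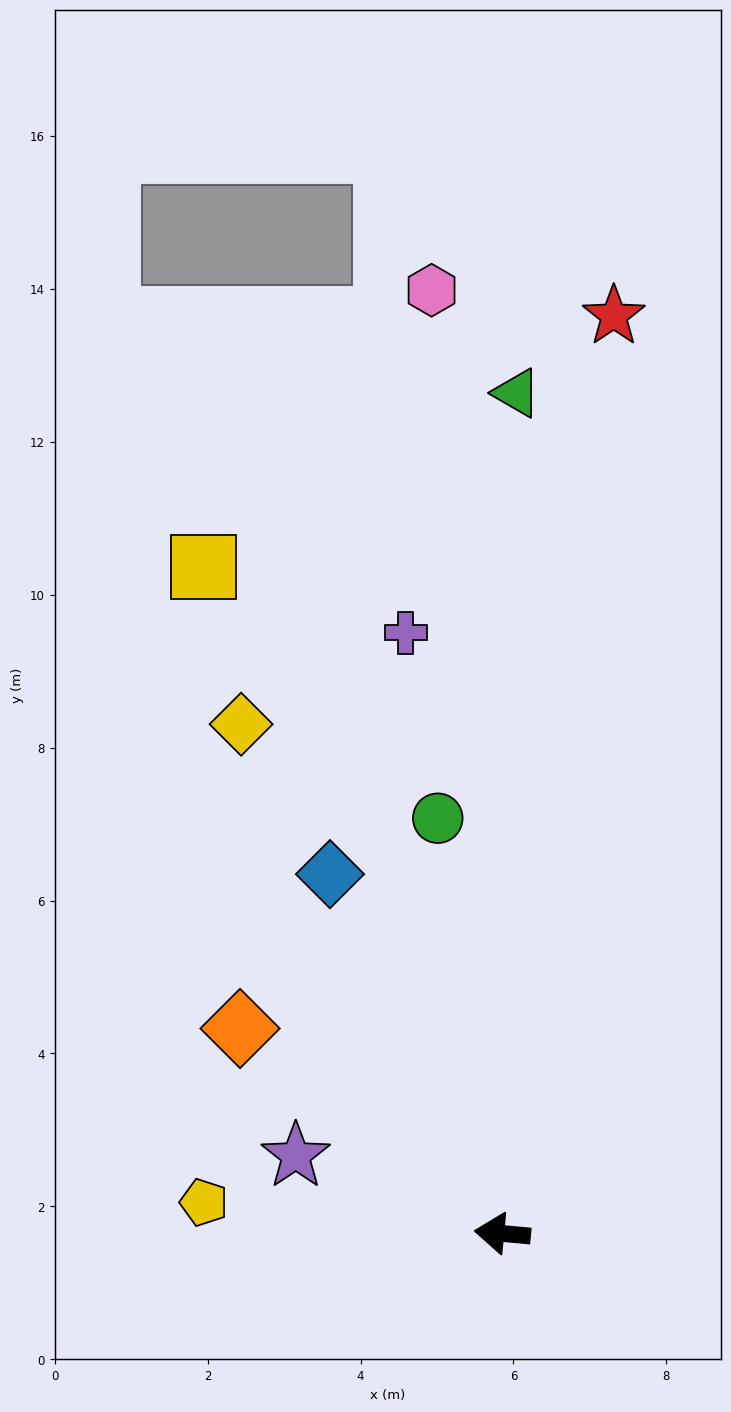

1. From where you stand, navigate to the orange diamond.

turn right 33°, forward 4.4 m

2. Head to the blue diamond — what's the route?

turn right 59°, forward 5.2 m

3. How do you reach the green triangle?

turn right 86°, forward 11.0 m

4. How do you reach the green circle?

turn right 76°, forward 5.5 m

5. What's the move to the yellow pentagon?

forward 3.9 m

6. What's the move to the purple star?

turn right 15°, forward 2.9 m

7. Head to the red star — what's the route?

turn right 92°, forward 12.1 m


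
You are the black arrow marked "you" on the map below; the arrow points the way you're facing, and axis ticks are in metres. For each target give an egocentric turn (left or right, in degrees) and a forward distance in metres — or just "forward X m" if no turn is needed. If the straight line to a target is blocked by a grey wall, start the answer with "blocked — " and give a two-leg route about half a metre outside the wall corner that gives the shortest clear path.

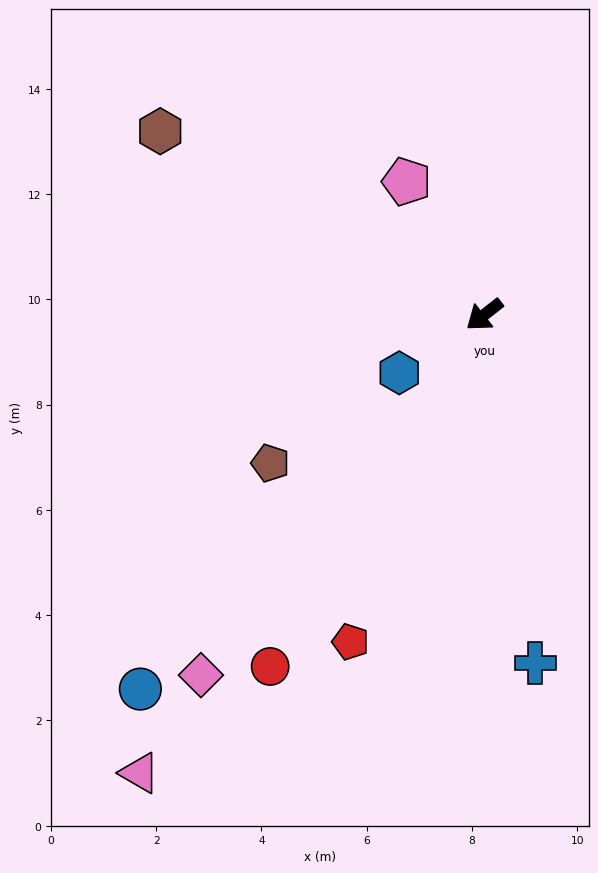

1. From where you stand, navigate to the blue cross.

turn left 60°, forward 6.7 m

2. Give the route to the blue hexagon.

turn right 4°, forward 2.0 m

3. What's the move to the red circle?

turn left 21°, forward 7.8 m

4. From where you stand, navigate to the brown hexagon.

turn right 68°, forward 7.1 m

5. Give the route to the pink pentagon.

turn right 98°, forward 2.9 m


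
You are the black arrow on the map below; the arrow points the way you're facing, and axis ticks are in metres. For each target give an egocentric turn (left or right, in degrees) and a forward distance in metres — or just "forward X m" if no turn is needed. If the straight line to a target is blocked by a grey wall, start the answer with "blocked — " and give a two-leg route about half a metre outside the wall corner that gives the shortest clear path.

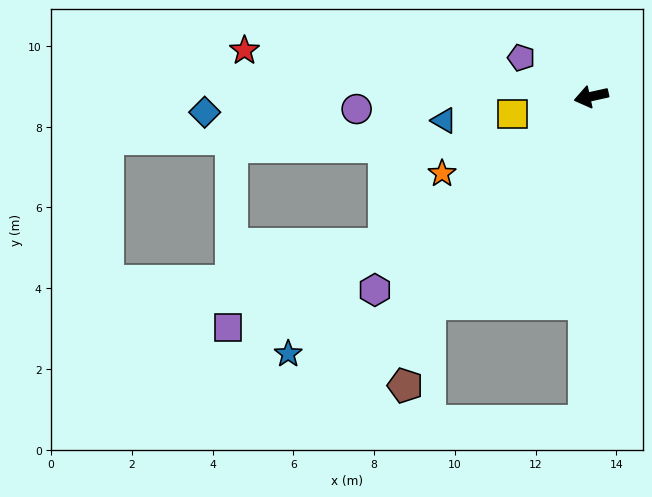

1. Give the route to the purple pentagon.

turn right 41°, forward 2.0 m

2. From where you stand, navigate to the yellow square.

forward 2.0 m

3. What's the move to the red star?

turn right 20°, forward 8.7 m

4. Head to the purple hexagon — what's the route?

turn left 29°, forward 7.2 m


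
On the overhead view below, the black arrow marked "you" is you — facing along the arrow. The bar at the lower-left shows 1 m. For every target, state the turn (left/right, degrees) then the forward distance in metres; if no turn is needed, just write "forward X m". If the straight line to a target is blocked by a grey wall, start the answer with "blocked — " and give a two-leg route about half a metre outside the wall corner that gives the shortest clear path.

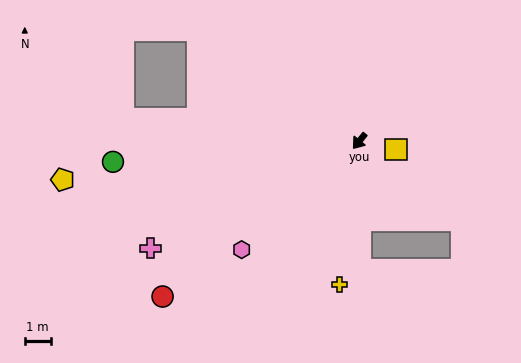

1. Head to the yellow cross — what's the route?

turn left 31°, forward 5.6 m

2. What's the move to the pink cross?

turn right 24°, forward 9.1 m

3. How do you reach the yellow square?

turn left 116°, forward 1.5 m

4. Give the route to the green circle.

turn right 46°, forward 9.6 m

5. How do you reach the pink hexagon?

turn right 8°, forward 6.2 m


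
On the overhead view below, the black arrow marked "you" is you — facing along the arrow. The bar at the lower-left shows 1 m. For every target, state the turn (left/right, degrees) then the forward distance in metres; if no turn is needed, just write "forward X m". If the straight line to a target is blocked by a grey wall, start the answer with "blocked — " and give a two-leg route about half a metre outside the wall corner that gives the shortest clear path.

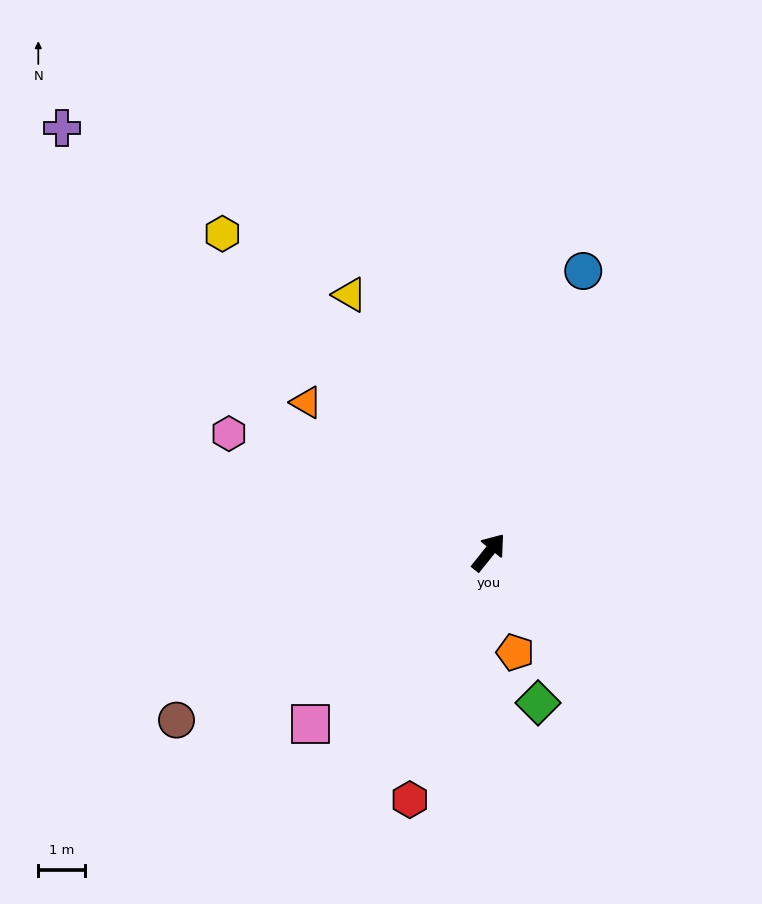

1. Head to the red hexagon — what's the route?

turn right 159°, forward 5.6 m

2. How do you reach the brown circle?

turn left 157°, forward 7.7 m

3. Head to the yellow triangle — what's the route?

turn left 67°, forward 6.3 m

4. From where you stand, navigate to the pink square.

turn left 173°, forward 5.3 m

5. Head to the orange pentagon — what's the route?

turn right 126°, forward 2.2 m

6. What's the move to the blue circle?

turn left 20°, forward 6.4 m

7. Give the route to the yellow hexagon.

turn left 79°, forward 9.0 m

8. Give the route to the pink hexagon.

turn left 104°, forward 6.2 m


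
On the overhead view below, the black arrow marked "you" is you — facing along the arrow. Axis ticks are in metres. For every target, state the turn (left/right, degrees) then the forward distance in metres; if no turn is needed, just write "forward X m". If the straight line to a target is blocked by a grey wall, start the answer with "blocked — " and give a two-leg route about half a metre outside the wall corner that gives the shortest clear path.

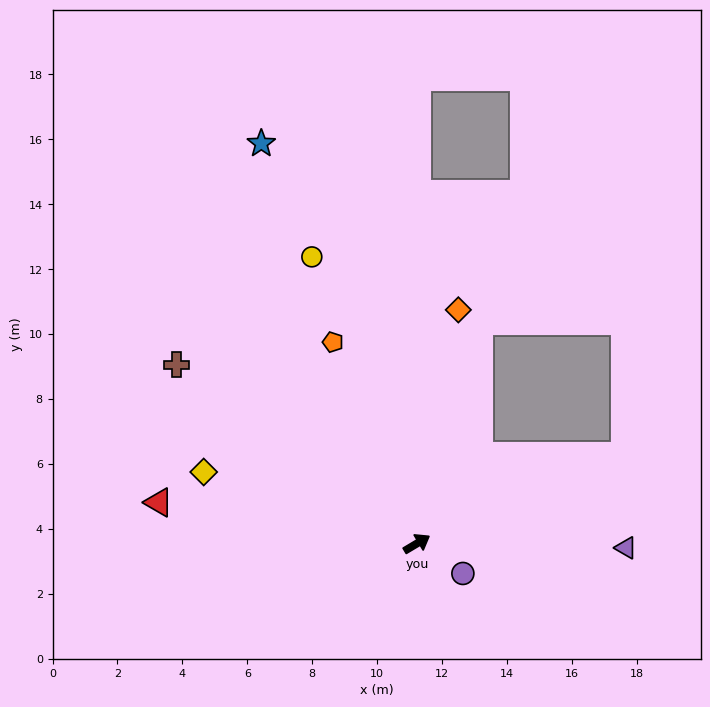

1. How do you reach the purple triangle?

turn right 32°, forward 6.4 m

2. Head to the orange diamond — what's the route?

turn left 49°, forward 7.3 m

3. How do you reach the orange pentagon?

turn left 82°, forward 6.7 m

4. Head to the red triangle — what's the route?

turn left 140°, forward 8.1 m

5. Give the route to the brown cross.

turn left 113°, forward 9.2 m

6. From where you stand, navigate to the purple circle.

turn right 64°, forward 1.7 m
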